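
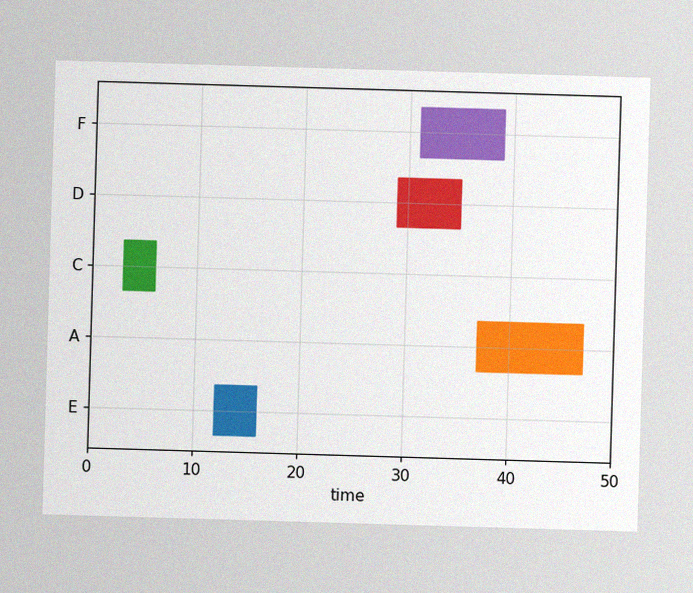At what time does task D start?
29

The image has some photo noise and uneven lighting. The D bar begins at t=29.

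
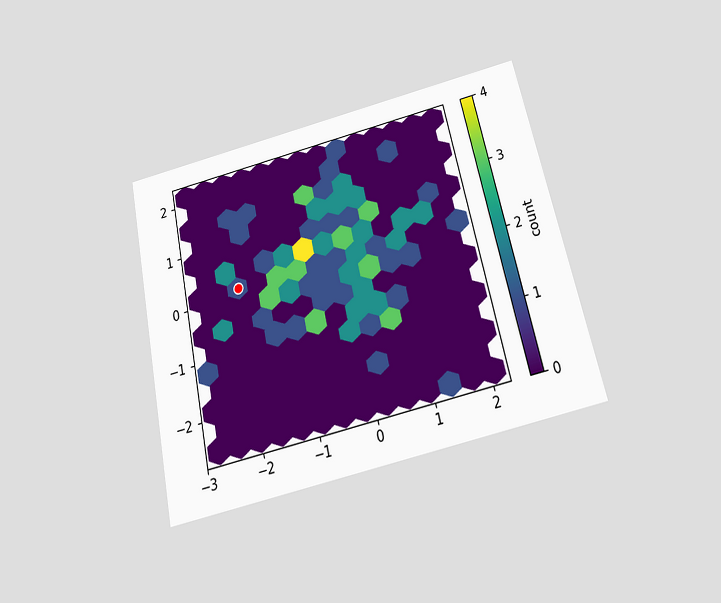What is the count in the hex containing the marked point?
The chart is tilted about 12° counter-clockwise and viewed slightly from below. The marked hex reads 1 on the colorbar.

1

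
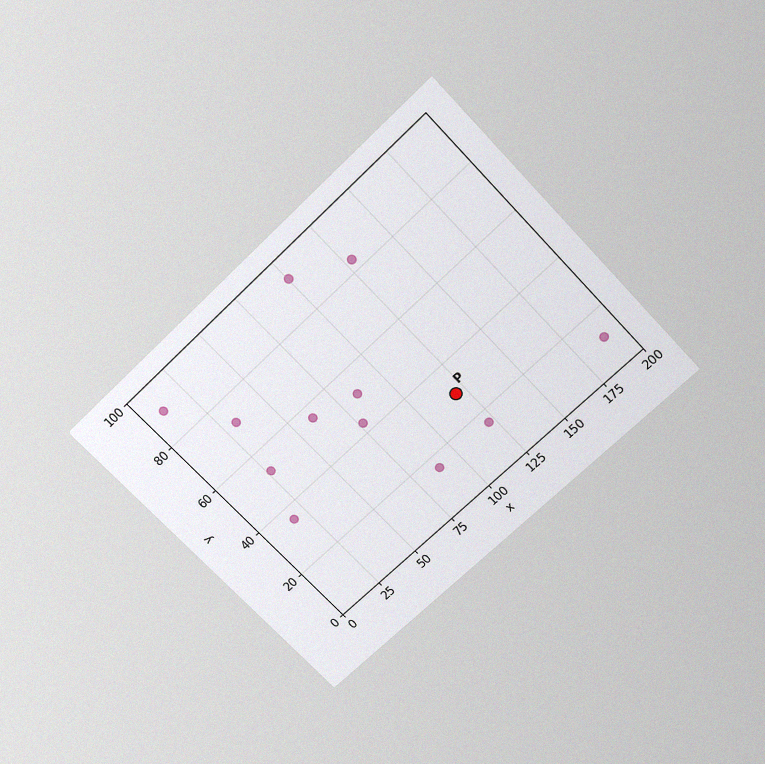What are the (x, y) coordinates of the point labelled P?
The chart is tilted about 44° counter-clockwise and viewed slightly from above, with some photo noise. Following the gridlines from P to each axis, P sits at (120, 30).

(120, 30)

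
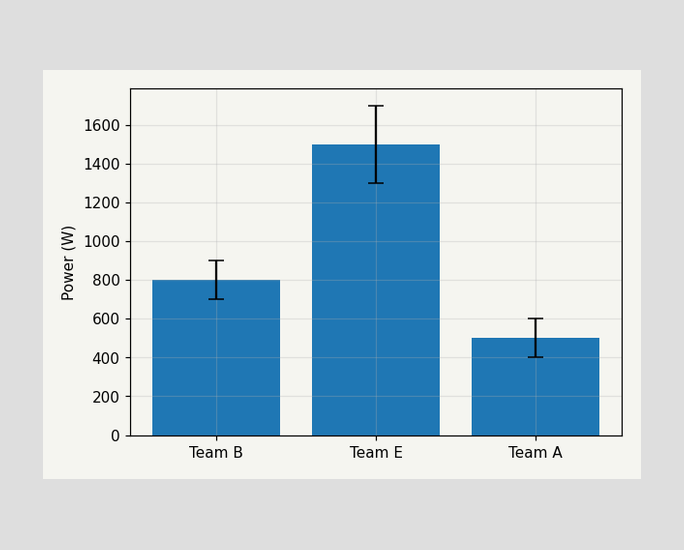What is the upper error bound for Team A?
600W

The Team A bar's upper whisker reaches 600W.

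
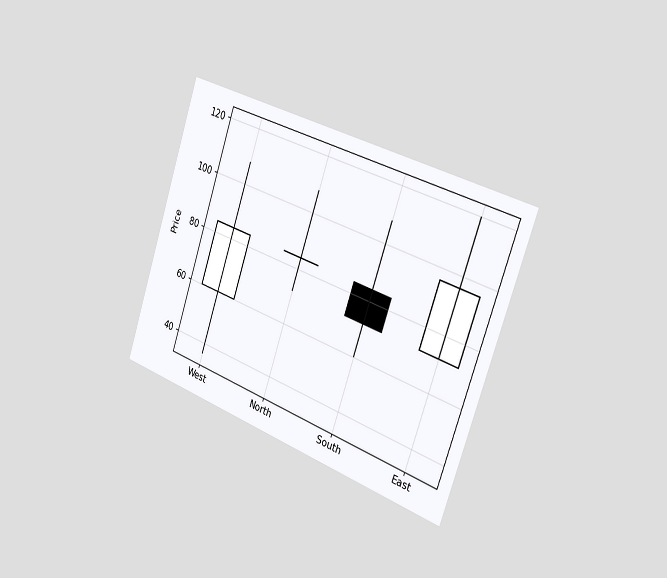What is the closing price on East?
96

The chart is tilted about 19° clockwise and viewed slightly from the right. The East candle closes at 96.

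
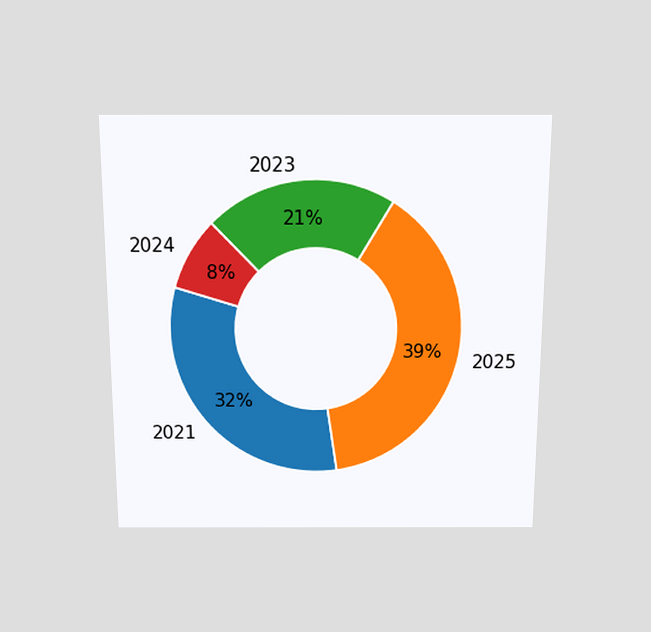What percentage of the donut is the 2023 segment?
21%

The chart is viewed slightly from above. The 2023 segment takes up 21% of the ring.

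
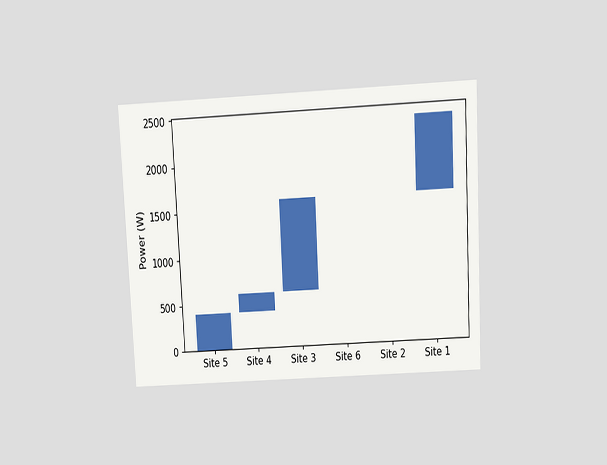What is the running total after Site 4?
600W

The chart is tilted about 3° counter-clockwise and viewed slightly from above. After Site 4 the running total reaches 600W.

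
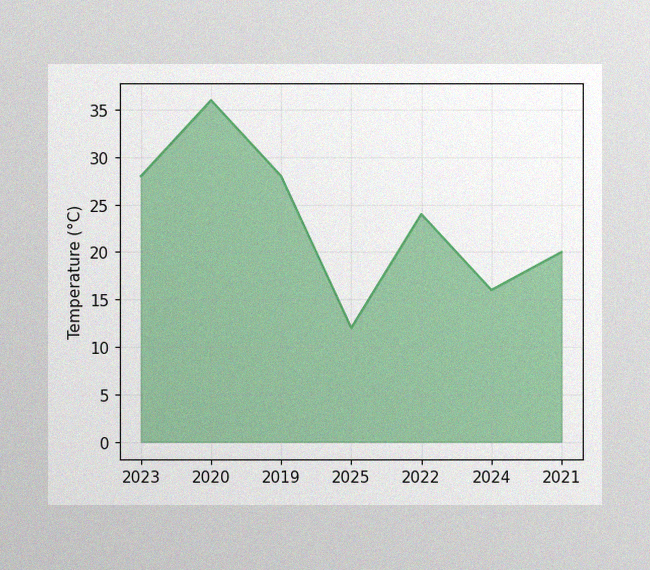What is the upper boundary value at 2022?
24°C

The image has some photo noise and uneven lighting. At 2022 the upper boundary is at 24°C.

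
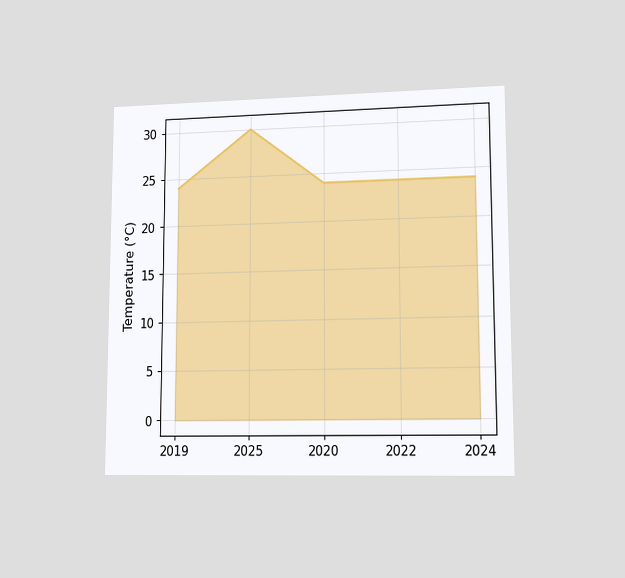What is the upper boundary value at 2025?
The chart is viewed at a slight angle. At 2025 the upper boundary is at 30°C.

30°C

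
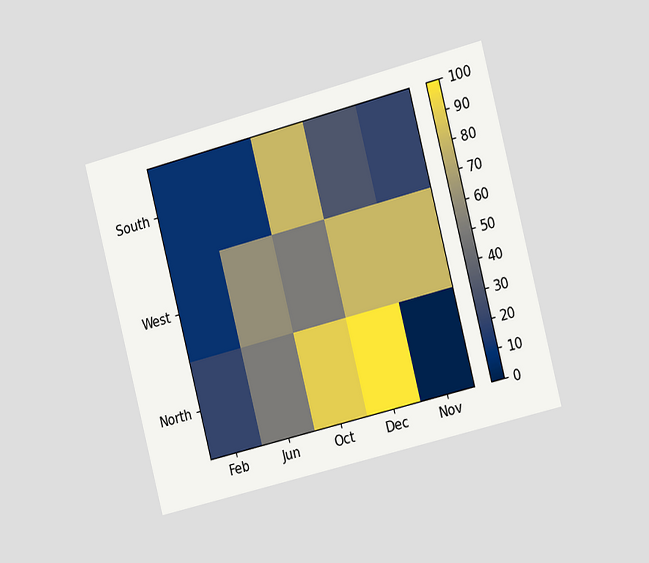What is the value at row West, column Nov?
80

The chart is tilted about 14° counter-clockwise and viewed slightly from the right. Matching cell (West, Nov) against the colorbar gives 80.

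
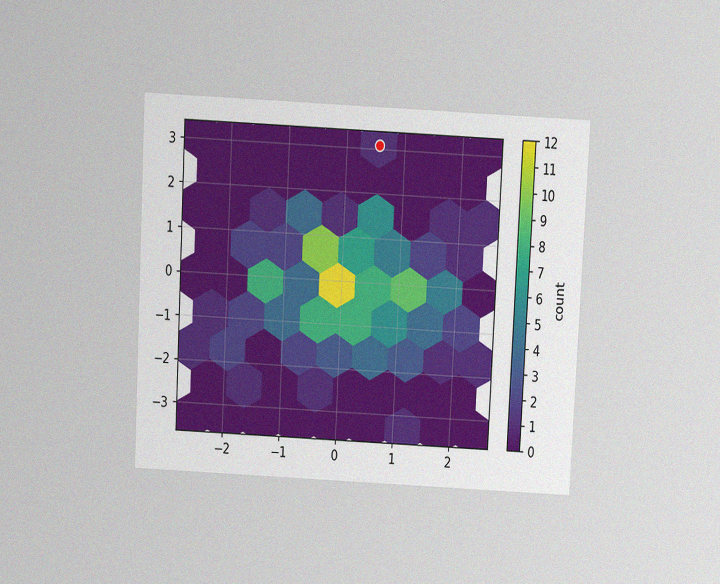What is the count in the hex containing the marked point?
The chart is tilted about 3° clockwise and viewed slightly from above, with some photo noise. The marked hex reads 1 on the colorbar.

1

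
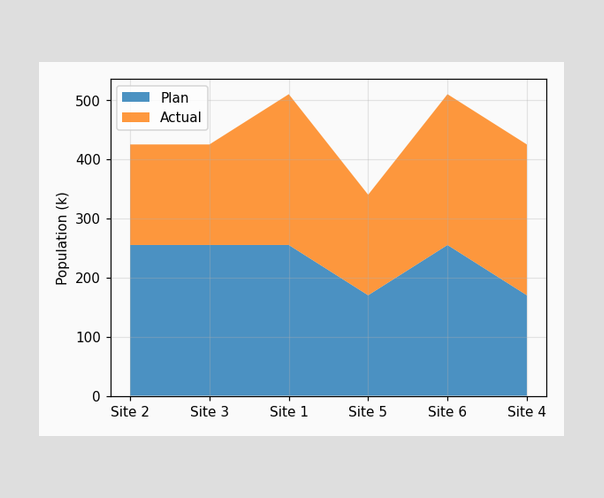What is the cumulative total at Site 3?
425k

The stacked total at Site 3 reaches 425k.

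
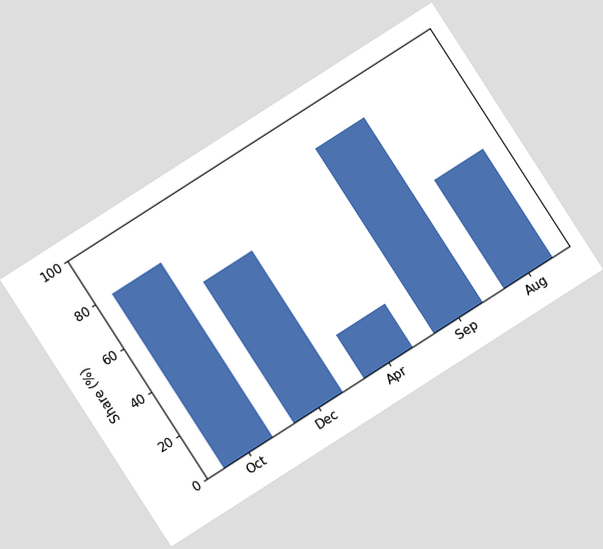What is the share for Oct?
80%

The chart is tilted about 33° counter-clockwise. Reading along the chart's y-axis, the Oct bar reaches 80%.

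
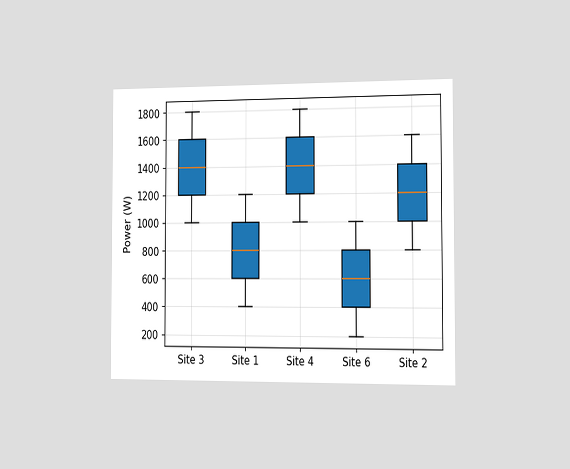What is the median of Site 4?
The chart is viewed slightly from the right. The median line in the Site 4 box sits at 1400W.

1400W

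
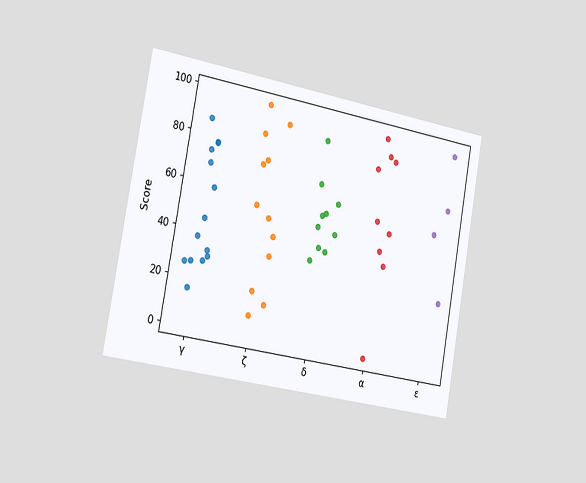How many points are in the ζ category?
12

The chart is tilted about 10° clockwise and viewed slightly from the left. Counting the markers in the ζ column gives 12.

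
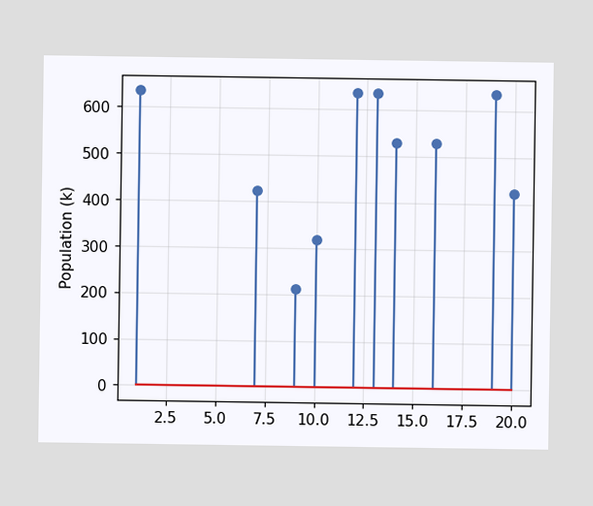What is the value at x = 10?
318k

The stem at x=10 reaches 318k.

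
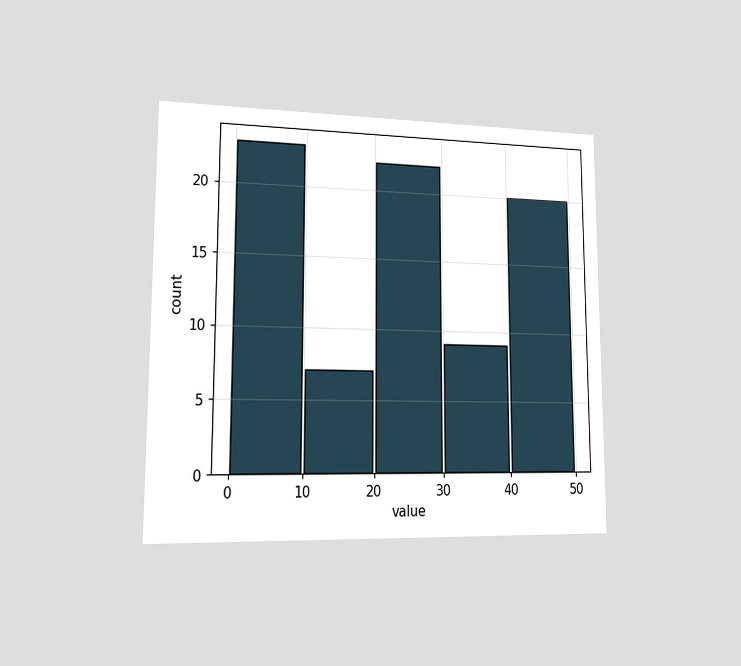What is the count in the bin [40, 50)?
20

The chart is viewed slightly from the left. The [40, 50) bin has height 20.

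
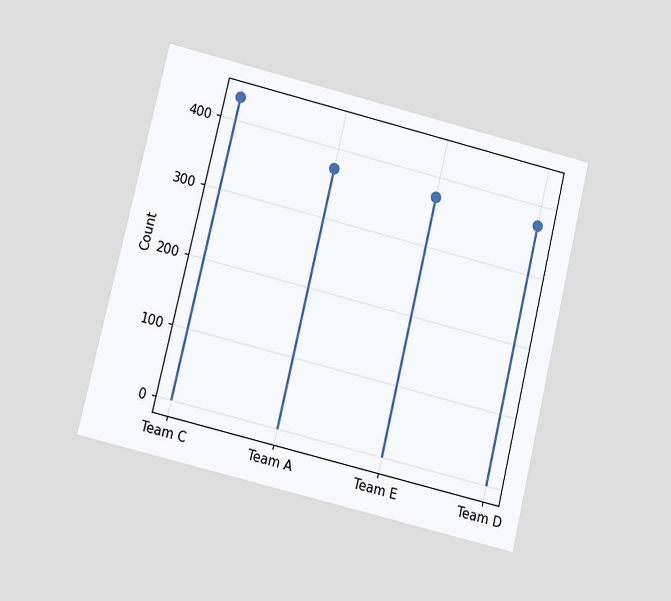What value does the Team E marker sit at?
372

The chart is tilted about 13° clockwise and viewed slightly from below. The Team E marker sits at 372.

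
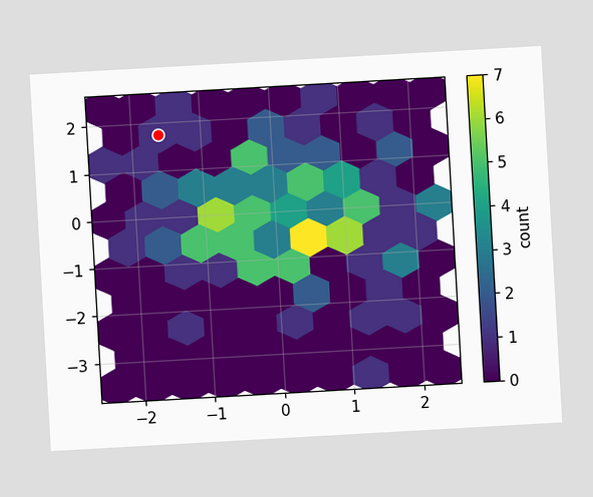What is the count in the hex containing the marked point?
The chart is tilted about 3° counter-clockwise. The marked hex reads 1 on the colorbar.

1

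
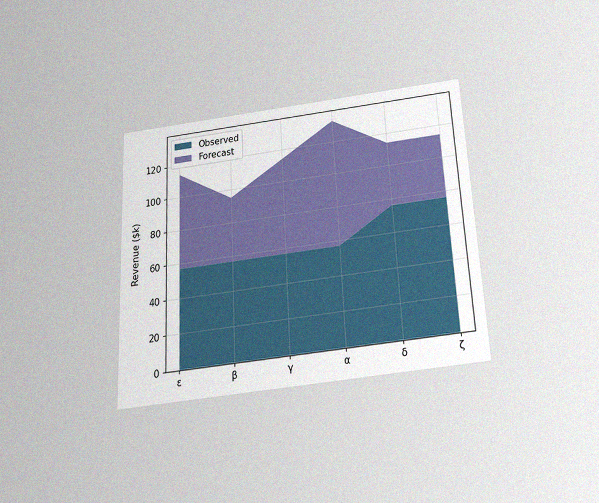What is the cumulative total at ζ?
$114k

The chart is tilted about 3° counter-clockwise and viewed slightly from below, with some photo noise. The stacked total at ζ reaches $114k.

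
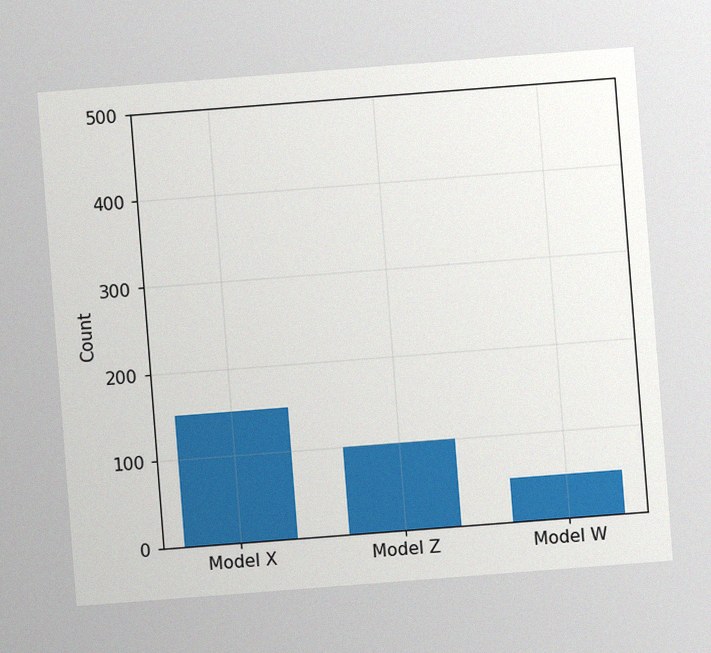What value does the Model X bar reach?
150

The chart is tilted about 4° counter-clockwise, with some photo noise. Reading along the chart's y-axis, the Model X bar reaches 150.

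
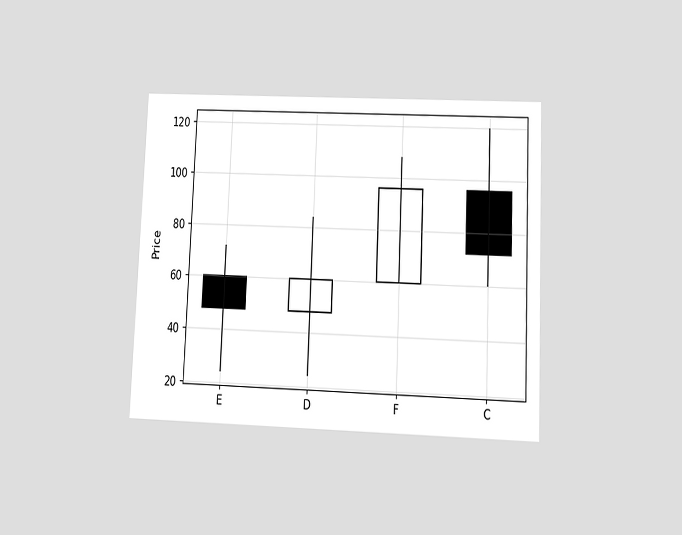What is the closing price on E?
The chart is tilted about 2° clockwise and viewed at a slight angle. The E candle closes at 48.

48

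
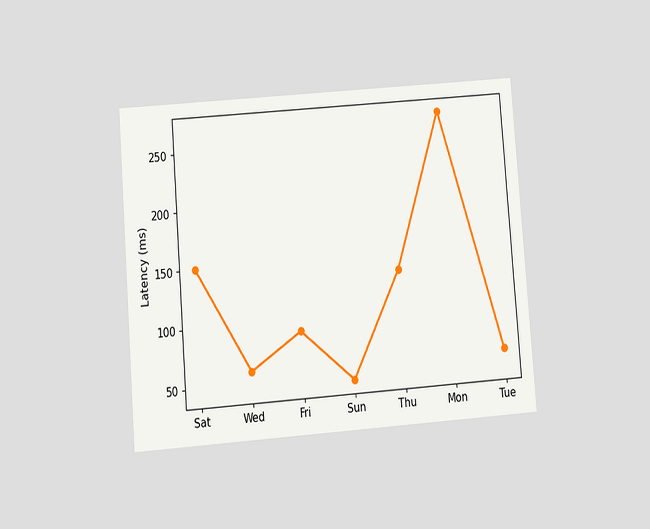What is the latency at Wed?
The chart is tilted about 4° counter-clockwise and viewed at a slight angle. At Wed, the line is at 60ms.

60ms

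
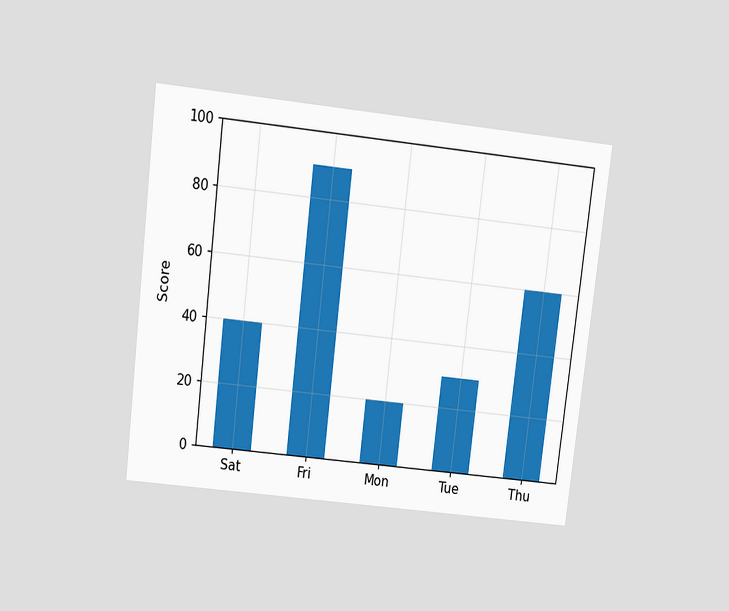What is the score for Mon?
20

The chart is tilted about 7° clockwise and viewed slightly from above. Reading along the chart's y-axis, the Mon bar reaches 20.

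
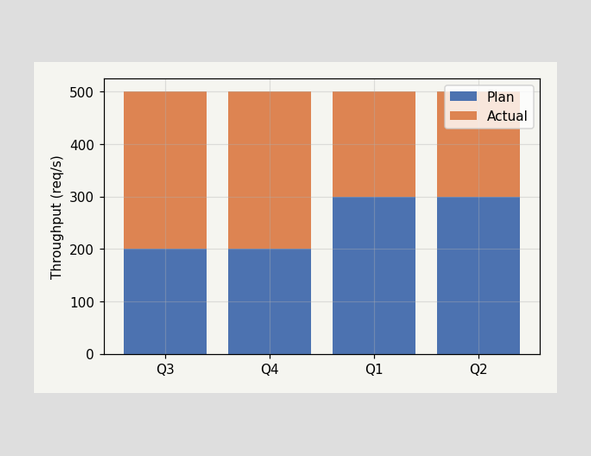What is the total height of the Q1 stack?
The Q1 stack's top reaches 500req/s on the y-axis.

500req/s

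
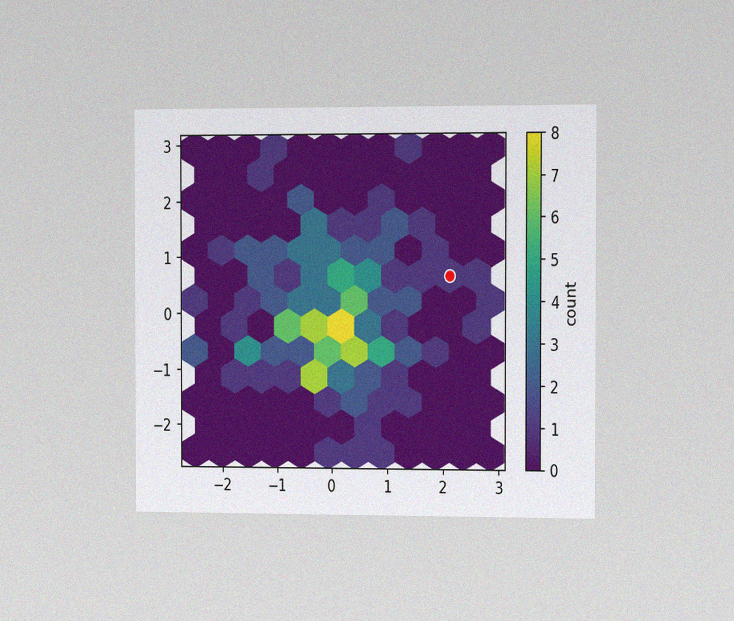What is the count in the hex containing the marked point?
The chart is viewed slightly from the right, with some photo noise. The marked hex reads 1 on the colorbar.

1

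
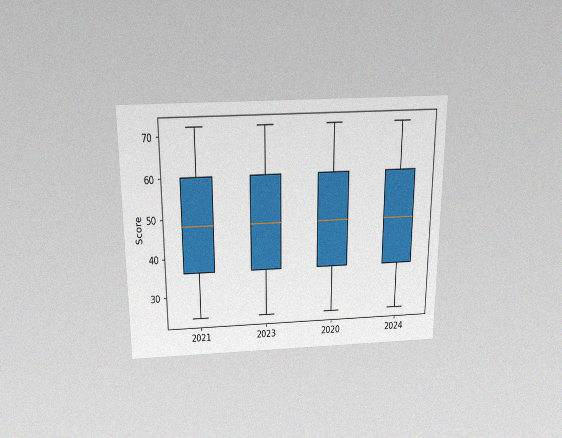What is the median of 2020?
The chart is viewed slightly from above, with some photo noise. The median line in the 2020 box sits at 48.

48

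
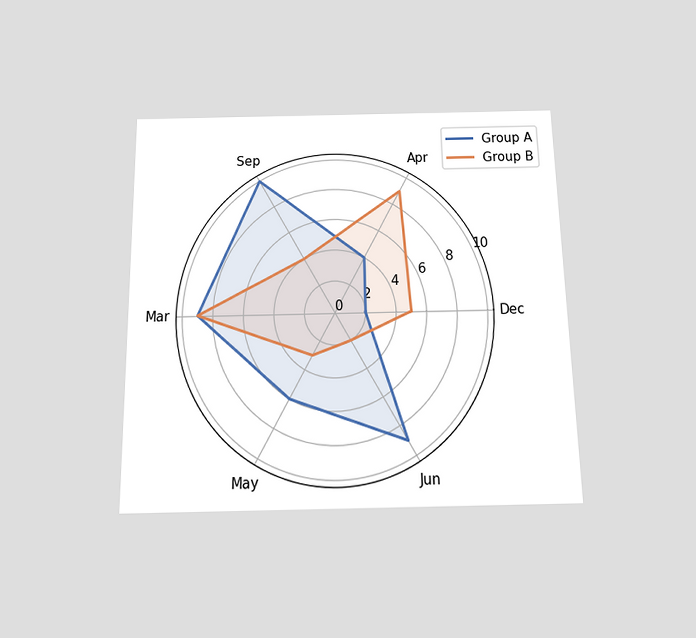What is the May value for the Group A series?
6

The chart is viewed slightly from below. On the May axis, Group A reaches 6.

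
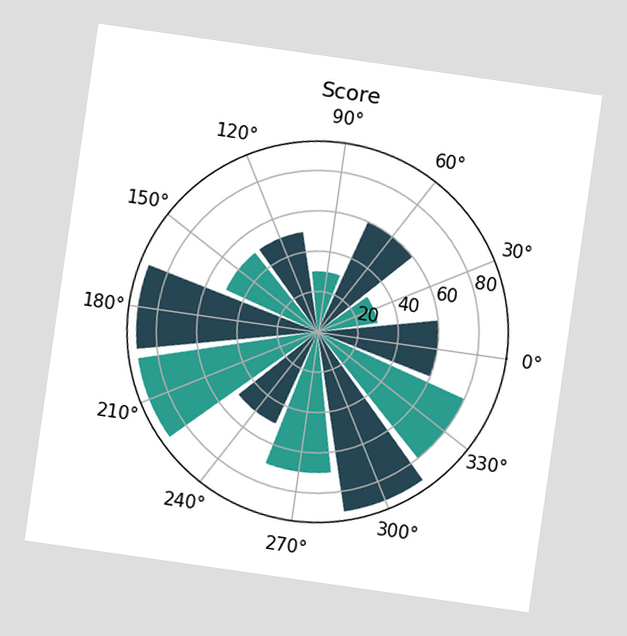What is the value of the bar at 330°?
The chart is tilted about 8° clockwise. The bar at 330° reaches 80 on the radial axis.

80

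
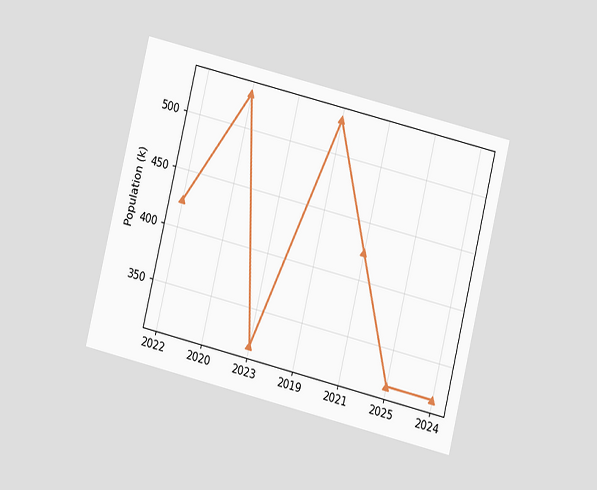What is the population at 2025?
The chart is tilted about 14° clockwise and viewed at a slight angle. At 2025, the line is at 318k.

318k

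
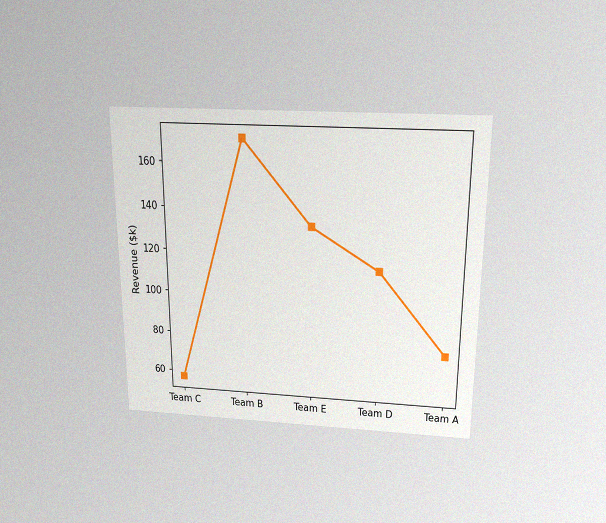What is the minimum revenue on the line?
The chart is viewed slightly from above, with some photo noise. The lowest point is at Team C, and reading across to the y-axis gives $57k.

$57k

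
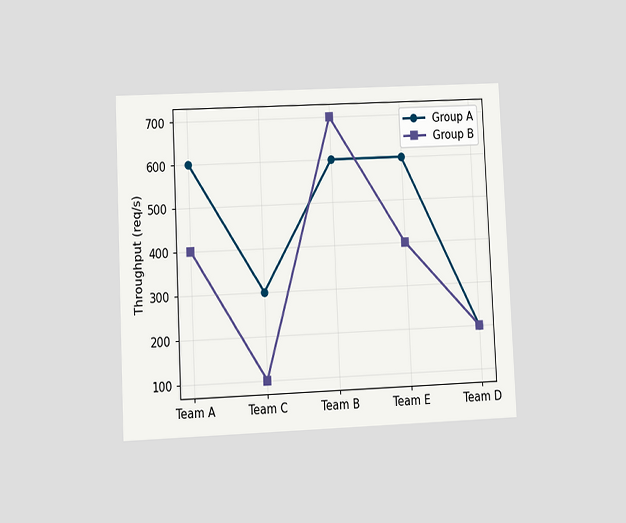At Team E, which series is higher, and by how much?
Group A, by 200req/s

The chart is tilted about 3° counter-clockwise and viewed at a slight angle. At Team E, Group A sits above the other line by 200req/s.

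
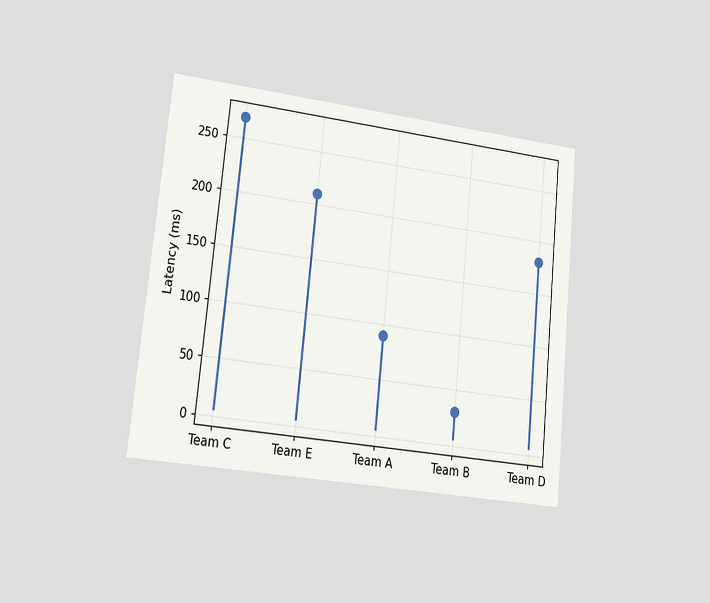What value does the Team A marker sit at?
90ms

The chart is tilted about 6° clockwise and viewed at a slight angle. The Team A marker sits at 90ms.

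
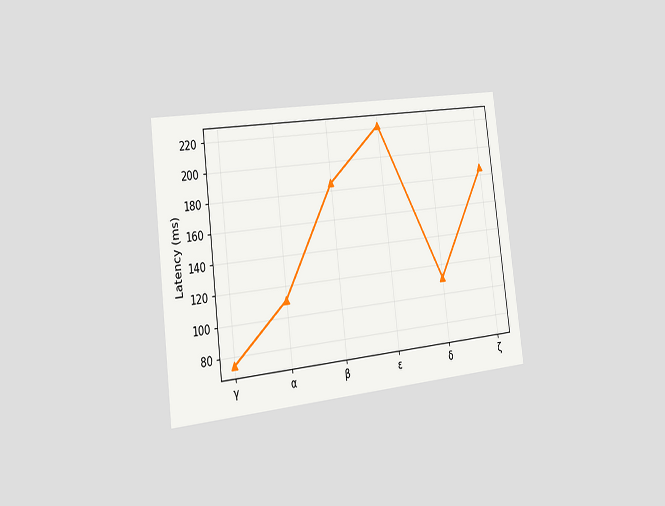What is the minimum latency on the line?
The chart is tilted about 7° counter-clockwise and viewed slightly from the left. The lowest point is at γ, and reading across to the y-axis gives 74ms.

74ms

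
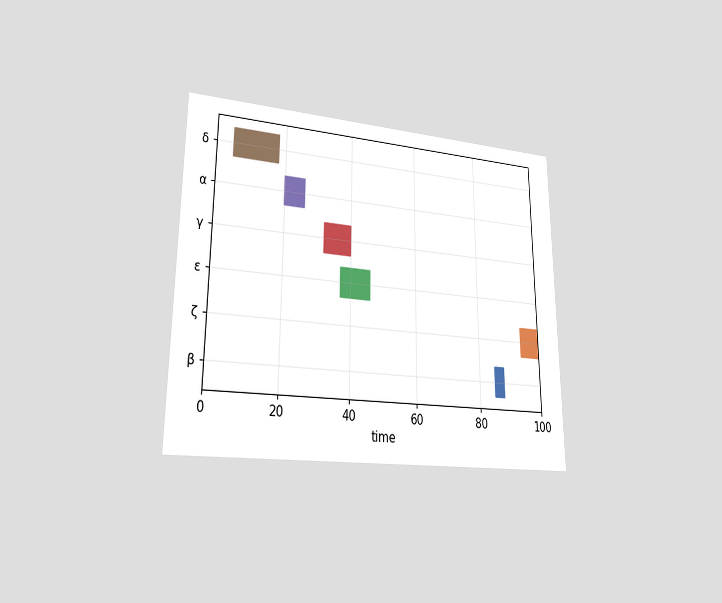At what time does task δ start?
5

The chart is viewed at a slight angle. The δ bar begins at t=5.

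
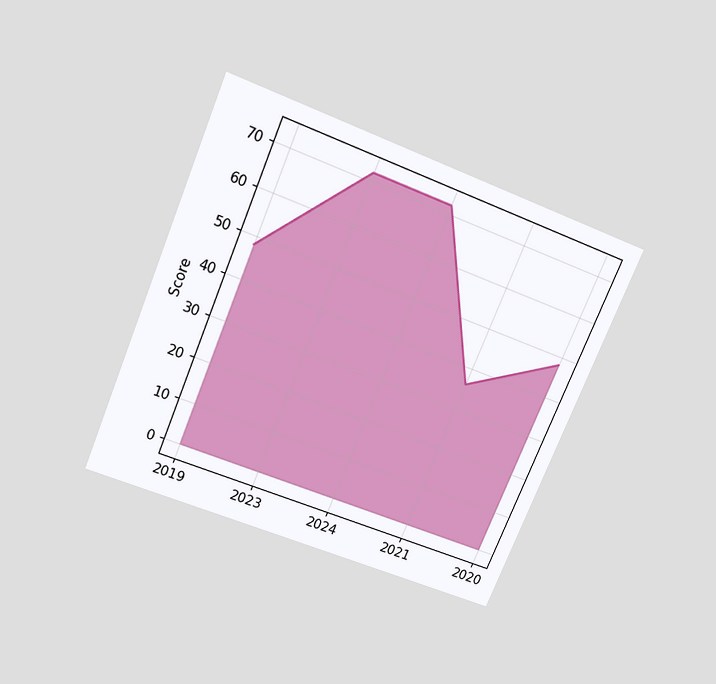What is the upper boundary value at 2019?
The chart is tilted about 22° clockwise and viewed slightly from above. At 2019 the upper boundary is at 48.

48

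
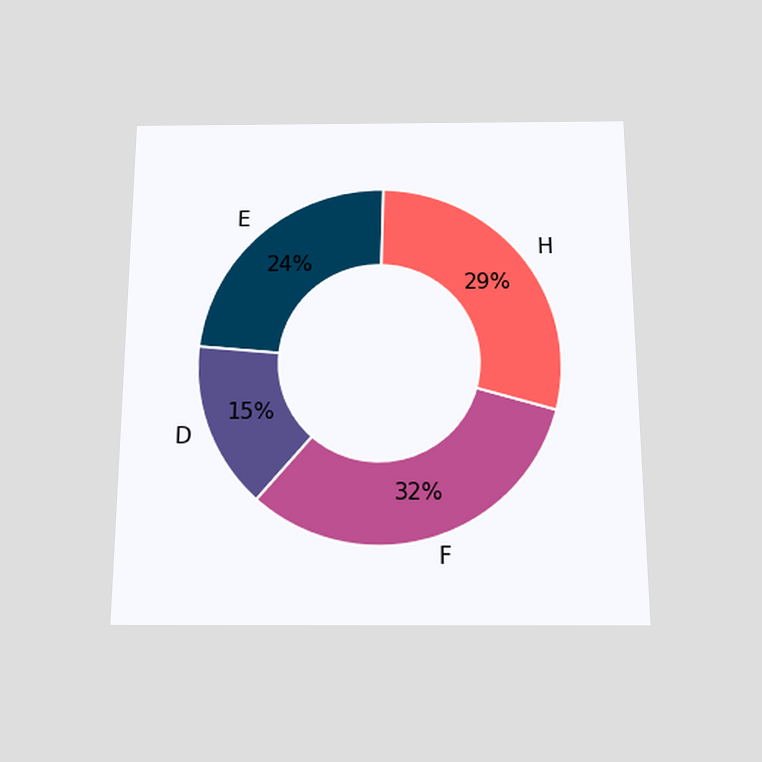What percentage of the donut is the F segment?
The chart is viewed slightly from below. The F segment takes up 32% of the ring.

32%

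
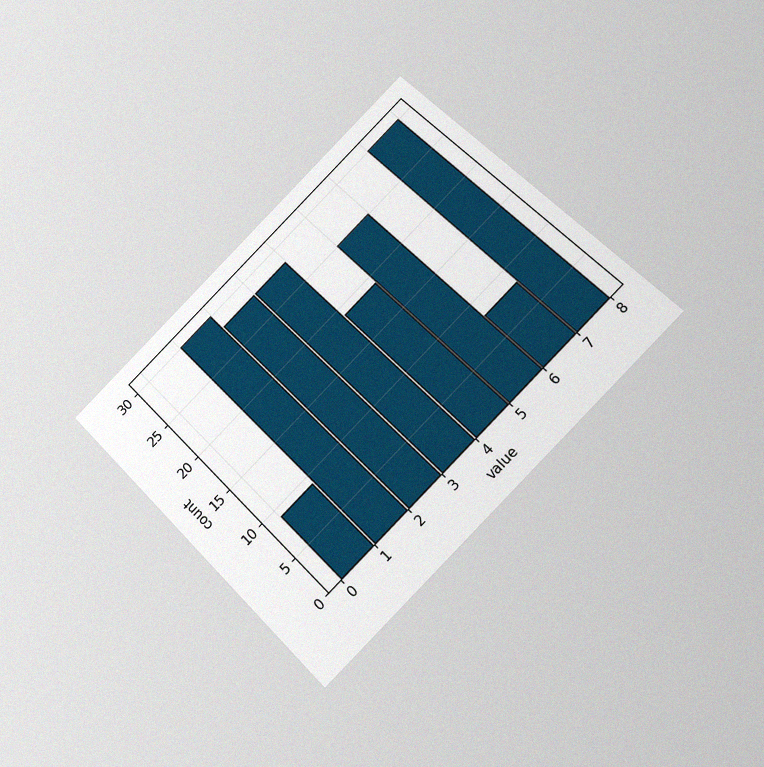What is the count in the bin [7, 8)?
30

The chart is tilted about 45° counter-clockwise and viewed at a slight angle, with some photo noise. The [7, 8) bin has height 30.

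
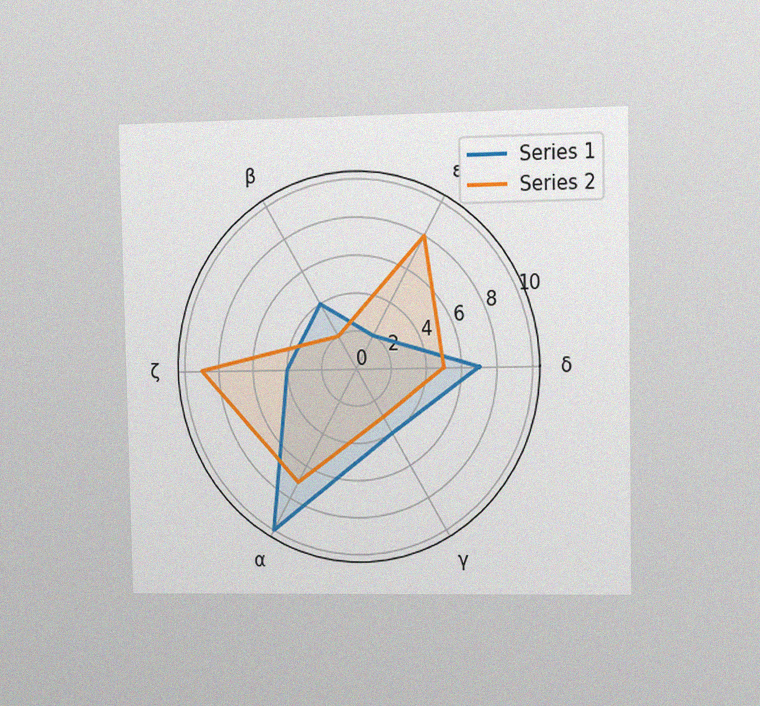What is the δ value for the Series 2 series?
The chart is viewed at a slight angle, with some photo noise. On the δ axis, Series 2 reaches 5.

5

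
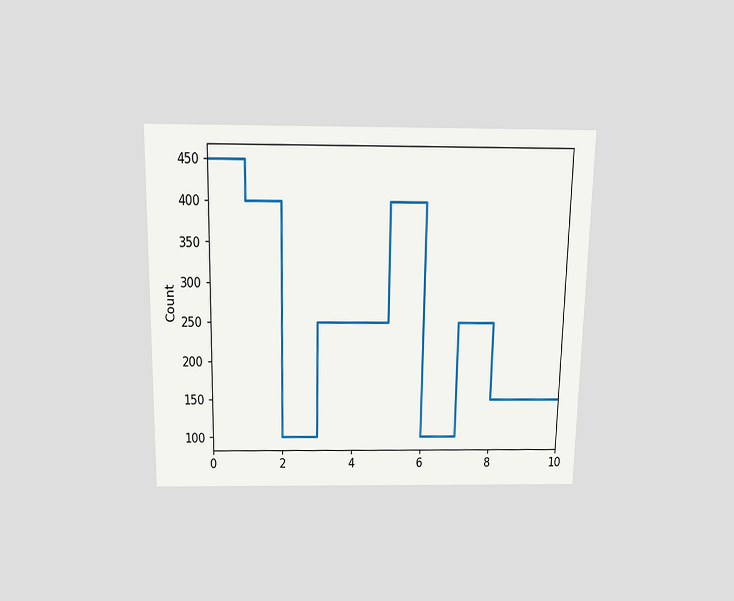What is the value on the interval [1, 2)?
400

The chart is viewed slightly from above. On [1, 2) the step sits at 400.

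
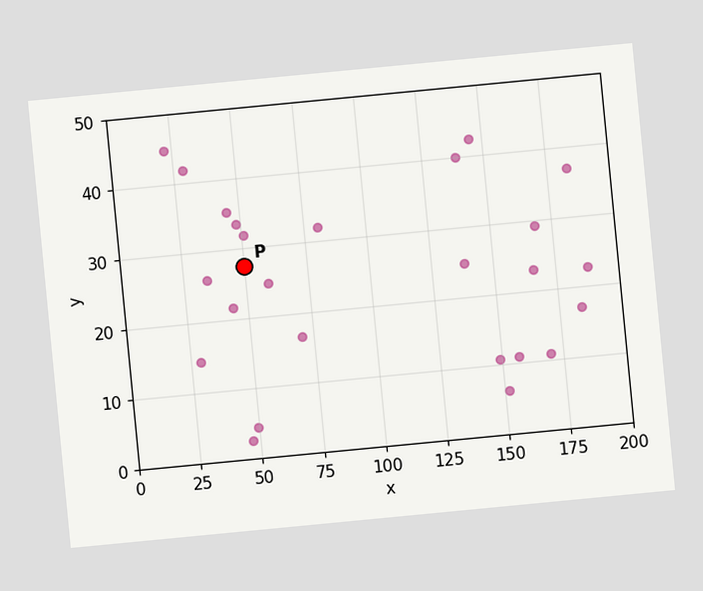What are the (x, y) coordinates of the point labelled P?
The chart is tilted about 5° counter-clockwise. Following the gridlines from P to each axis, P sits at (50, 27.5).

(50, 27.5)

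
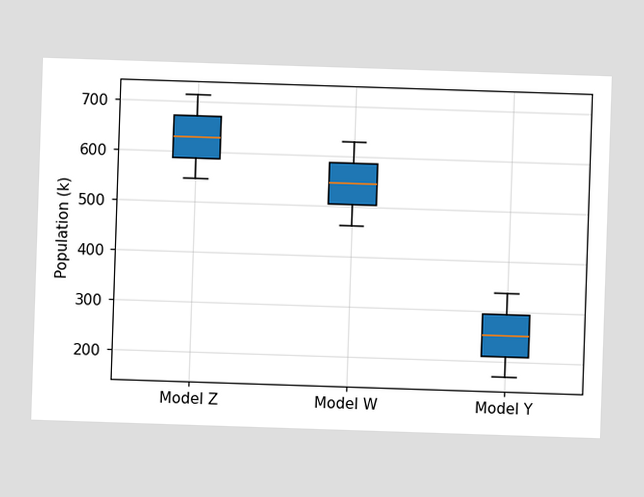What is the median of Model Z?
630k

The median line in the Model Z box sits at 630k.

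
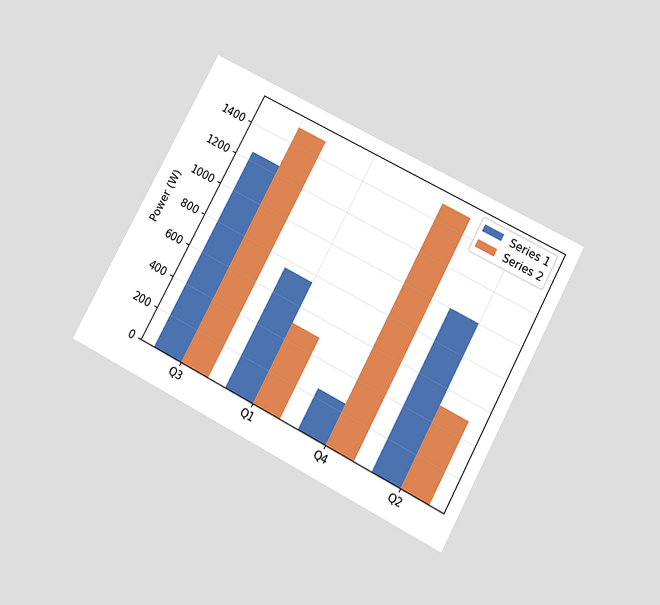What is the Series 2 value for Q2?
The chart is tilted about 28° clockwise and viewed slightly from below. The Series 2 bar at Q2 reaches 500W on the y-axis.

500W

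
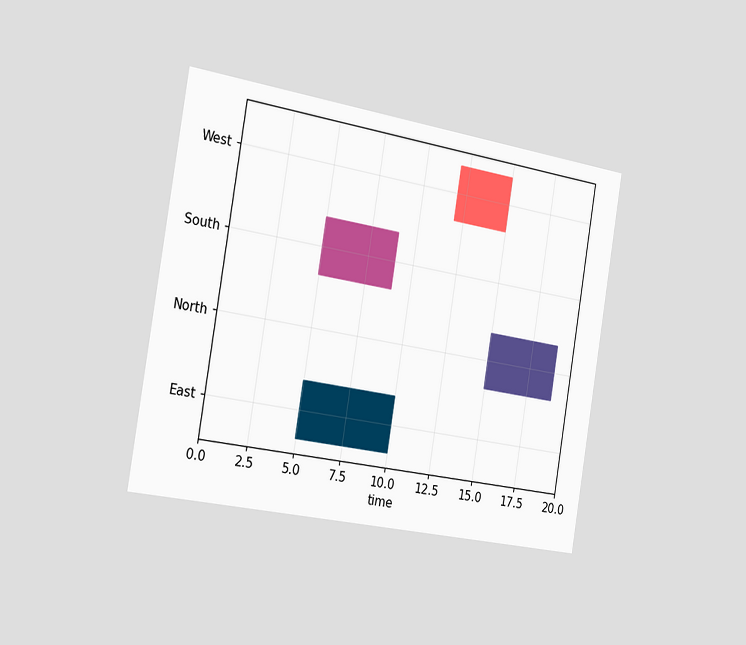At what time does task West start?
12

The chart is tilted about 9° clockwise and viewed slightly from the left. The West bar begins at t=12.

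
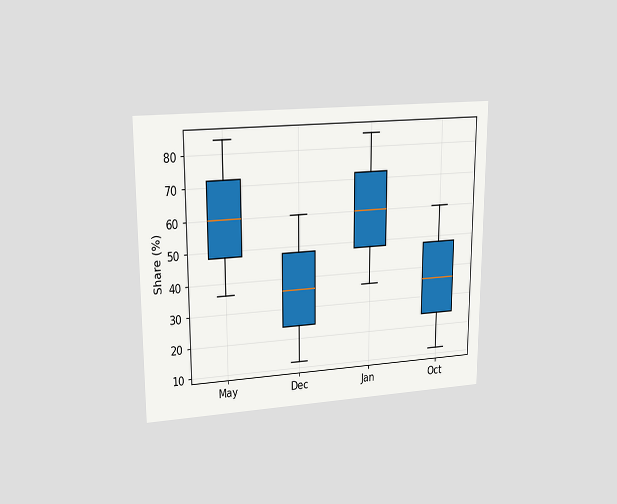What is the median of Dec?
36%

The chart is viewed at a slight angle. The median line in the Dec box sits at 36%.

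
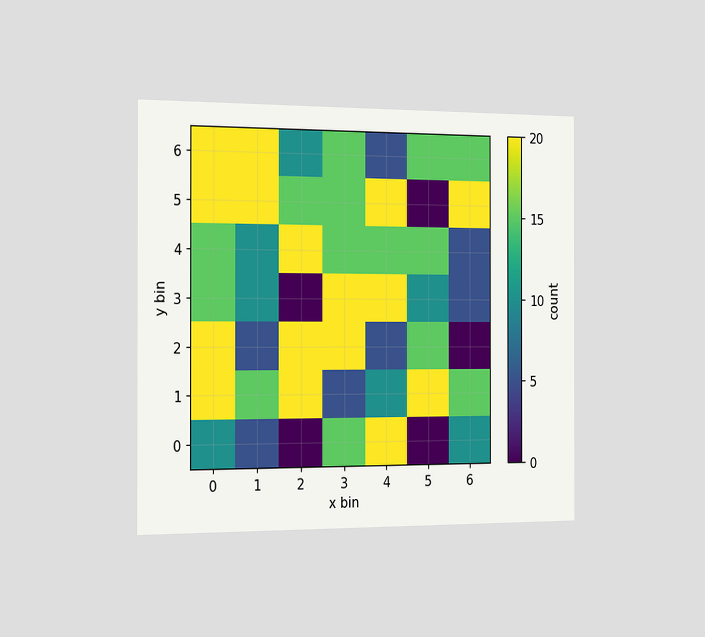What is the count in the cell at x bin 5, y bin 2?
15

The chart is viewed slightly from the left. Matching the cell (5, 2) against the colorbar gives 15.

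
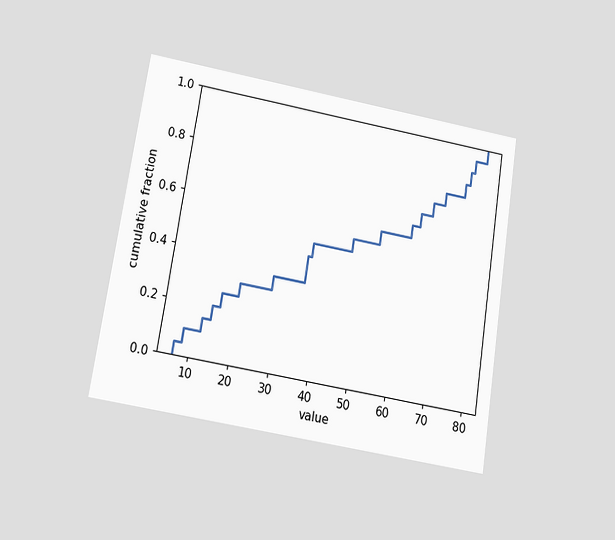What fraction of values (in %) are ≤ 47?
The chart is tilted about 9° clockwise and viewed slightly from below. At x=47 the ECDF step is at 55%.

55%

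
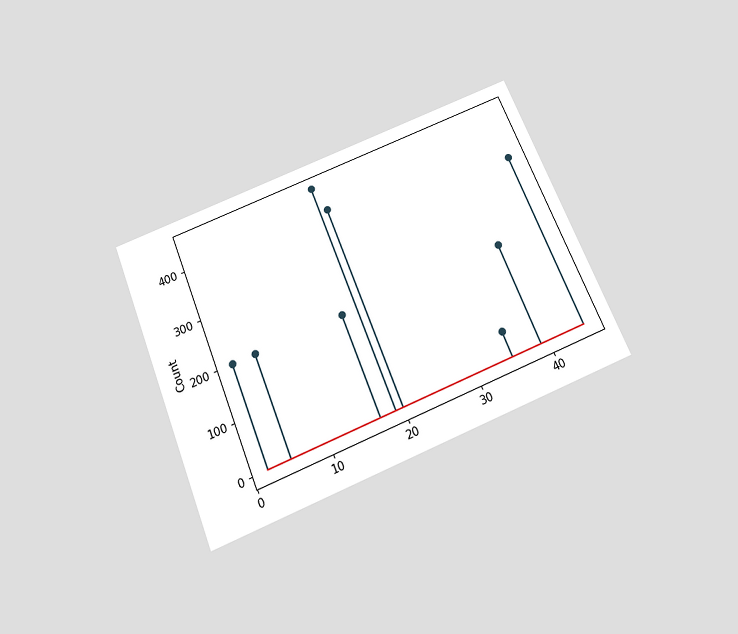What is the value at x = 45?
350

The chart is tilted about 22° counter-clockwise and viewed slightly from below. The stem at x=45 reaches 350.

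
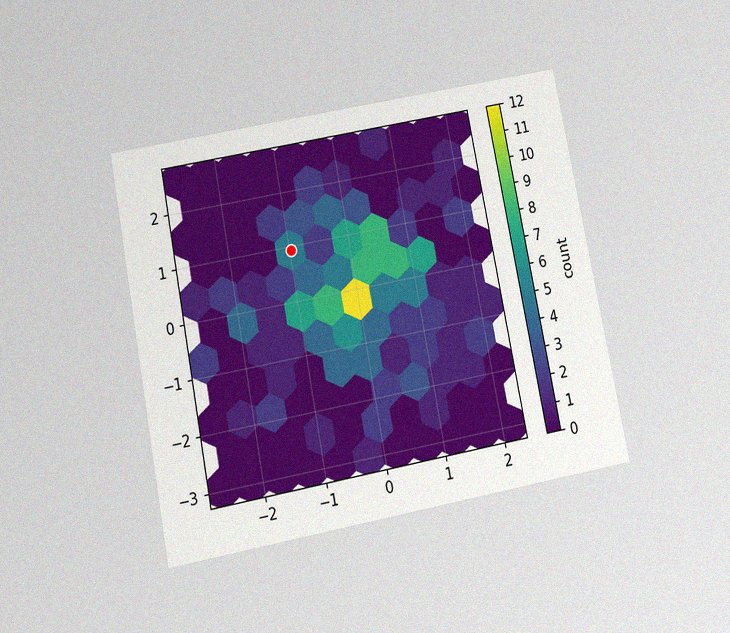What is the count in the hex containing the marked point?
5

The chart is tilted about 11° counter-clockwise and viewed slightly from below, with some photo noise. The marked hex reads 5 on the colorbar.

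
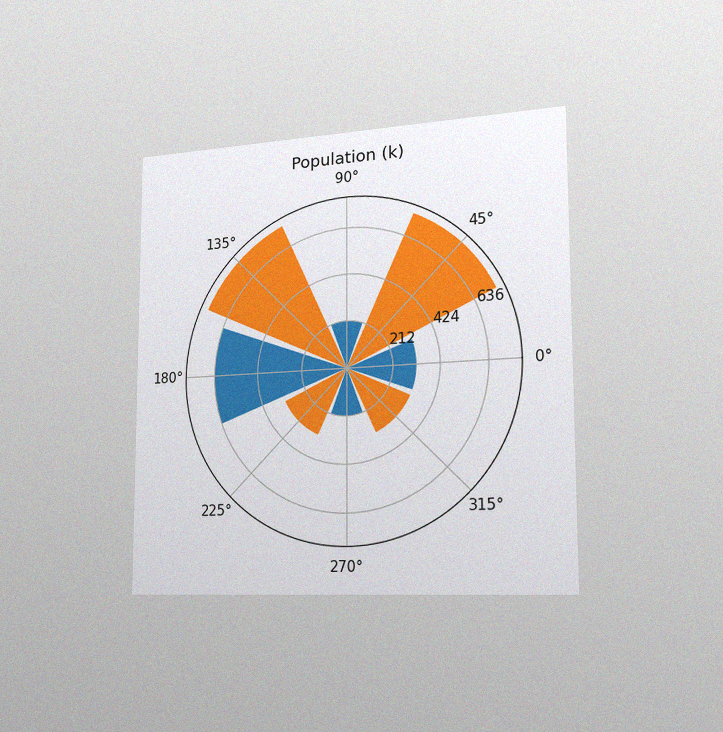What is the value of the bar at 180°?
The chart is viewed slightly from the right, with some photo noise. The bar at 180° reaches 636k on the radial axis.

636k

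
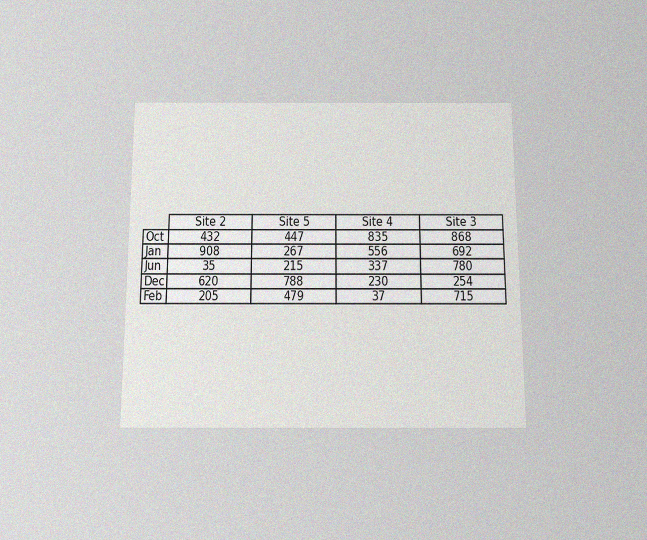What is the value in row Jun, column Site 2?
The chart is viewed slightly from below, with some photo noise. The (Jun, Site 2) cell reads 35.

35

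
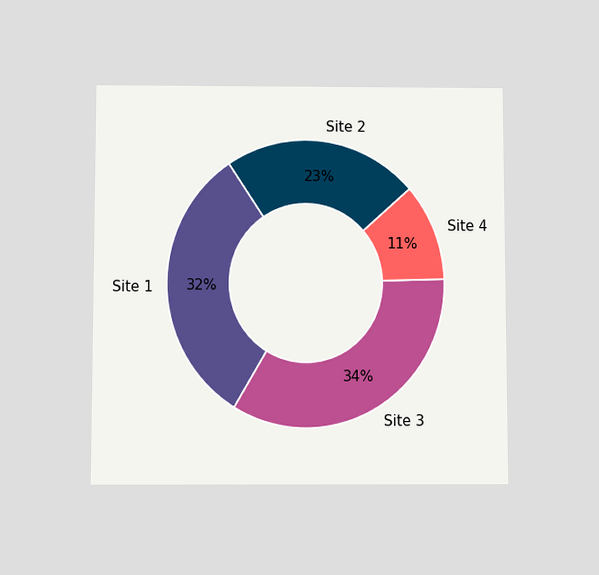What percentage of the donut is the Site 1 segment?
32%

The chart is viewed slightly from below. The Site 1 segment takes up 32% of the ring.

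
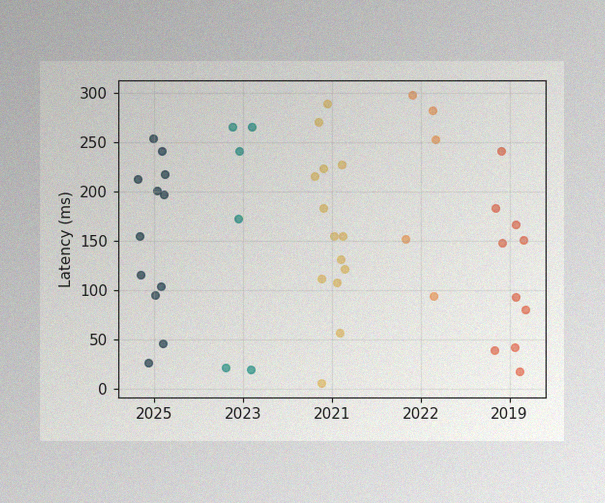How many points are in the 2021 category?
14

The image has some photo noise and uneven lighting. Counting the markers in the 2021 column gives 14.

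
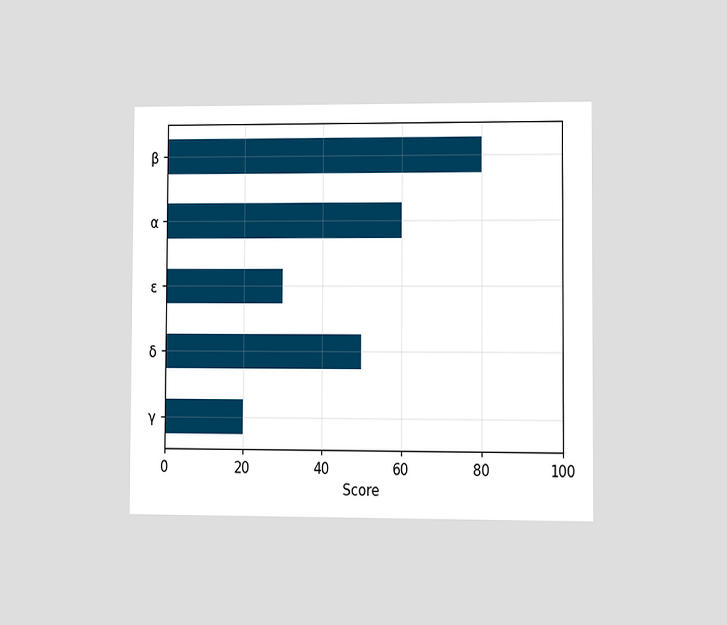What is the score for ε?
30

The chart is viewed at a slight angle. Reading along the chart's x-axis, the ε bar reaches 30.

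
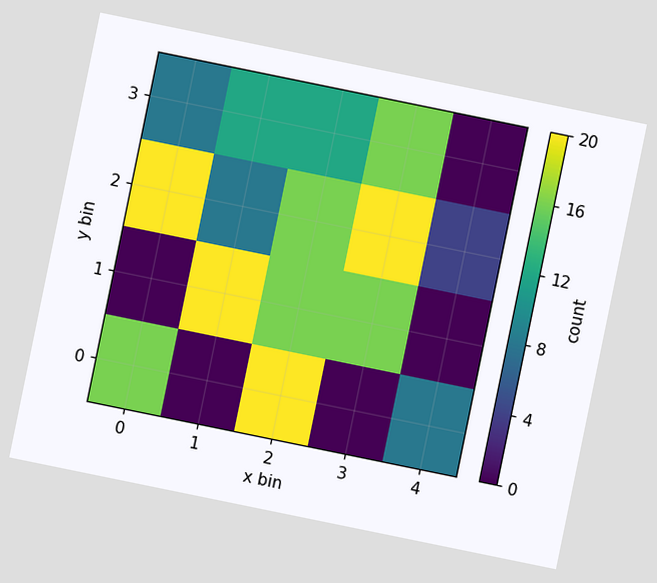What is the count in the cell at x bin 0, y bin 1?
0

The chart is tilted about 12° clockwise. Matching the cell (0, 1) against the colorbar gives 0.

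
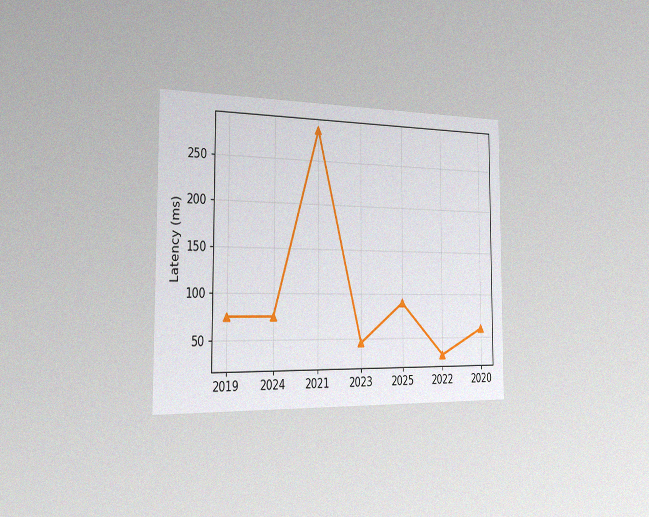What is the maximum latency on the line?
285ms

The chart is viewed slightly from the left, with some photo noise. The highest point is at 2021, and reading across to the y-axis gives 285ms.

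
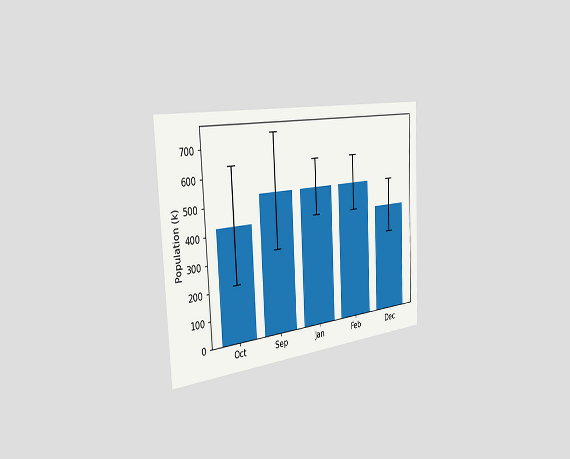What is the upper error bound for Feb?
636k

The chart is tilted about 3° counter-clockwise and viewed slightly from the left. The Feb bar's upper whisker reaches 636k.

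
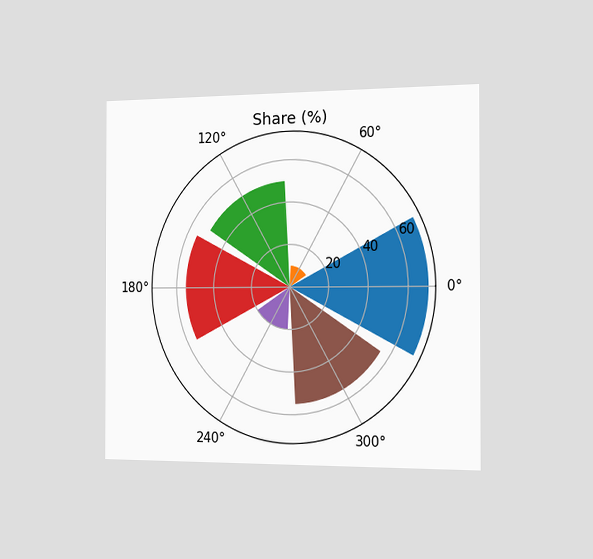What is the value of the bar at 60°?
The chart is viewed slightly from the right. The bar at 60° reaches 10% on the radial axis.

10%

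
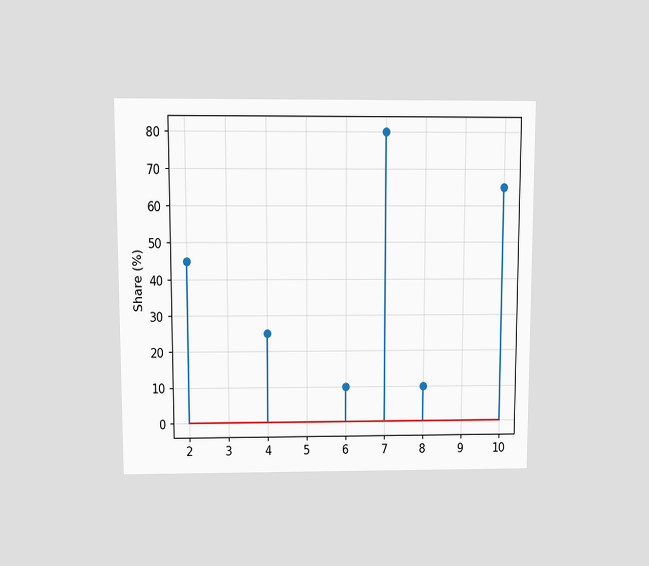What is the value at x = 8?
10%

The chart is viewed at a slight angle. The stem at x=8 reaches 10%.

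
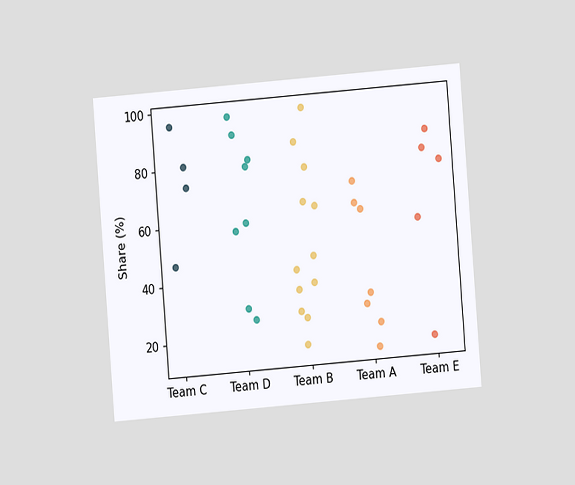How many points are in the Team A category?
The chart is tilted about 5° counter-clockwise and viewed at a slight angle. Counting the markers in the Team A column gives 7.

7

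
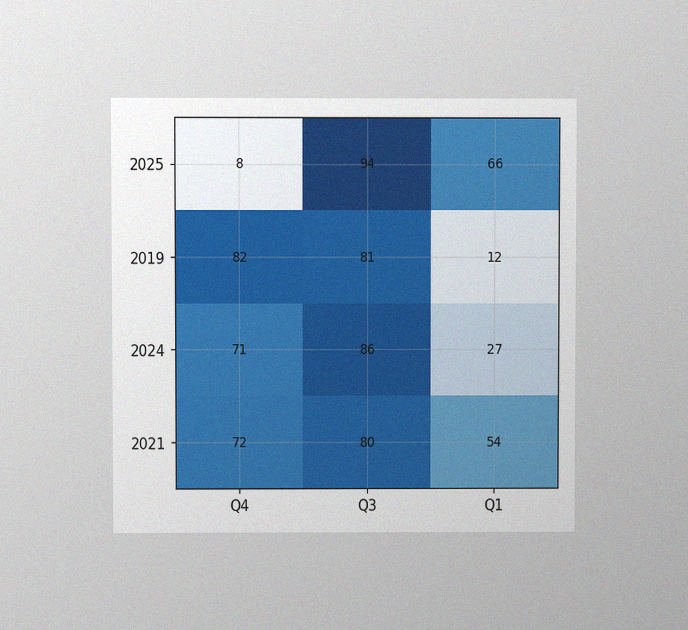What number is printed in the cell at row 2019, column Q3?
81

The chart is viewed at a slight angle, with some photo noise. The (2019, Q3) cell reads 81.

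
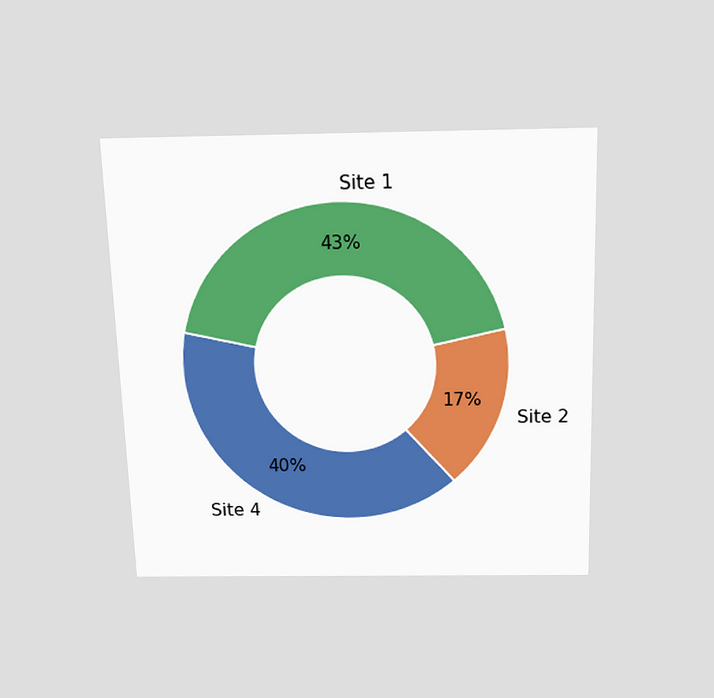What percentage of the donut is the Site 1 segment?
43%

The chart is viewed slightly from above. The Site 1 segment takes up 43% of the ring.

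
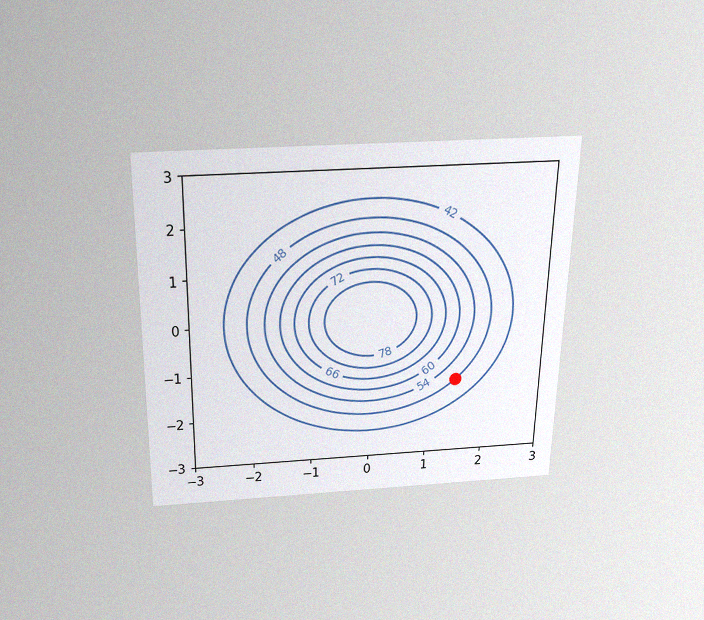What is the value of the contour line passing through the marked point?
48

The chart is viewed slightly from above, with some photo noise. The marked point sits on the contour labelled 48.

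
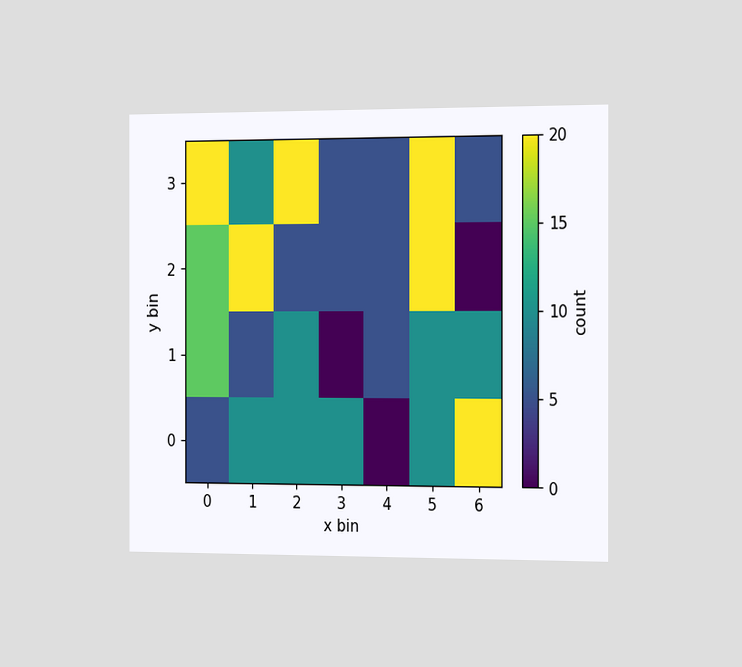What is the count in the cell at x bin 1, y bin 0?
The chart is viewed slightly from the right. Matching the cell (1, 0) against the colorbar gives 10.

10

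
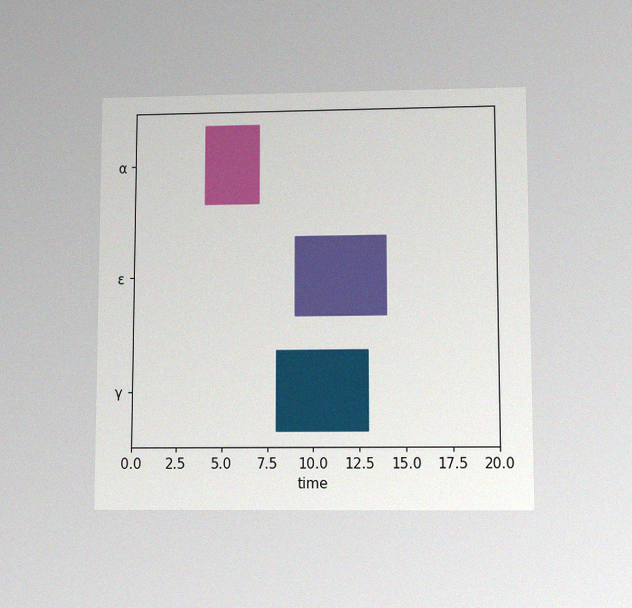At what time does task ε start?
The chart is viewed slightly from below, with some photo noise. The ε bar begins at t=9.

9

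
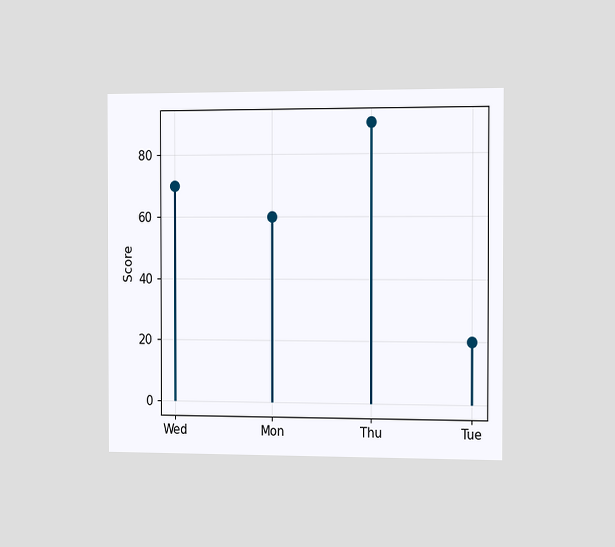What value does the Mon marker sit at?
The chart is viewed slightly from the right. The Mon marker sits at 60.

60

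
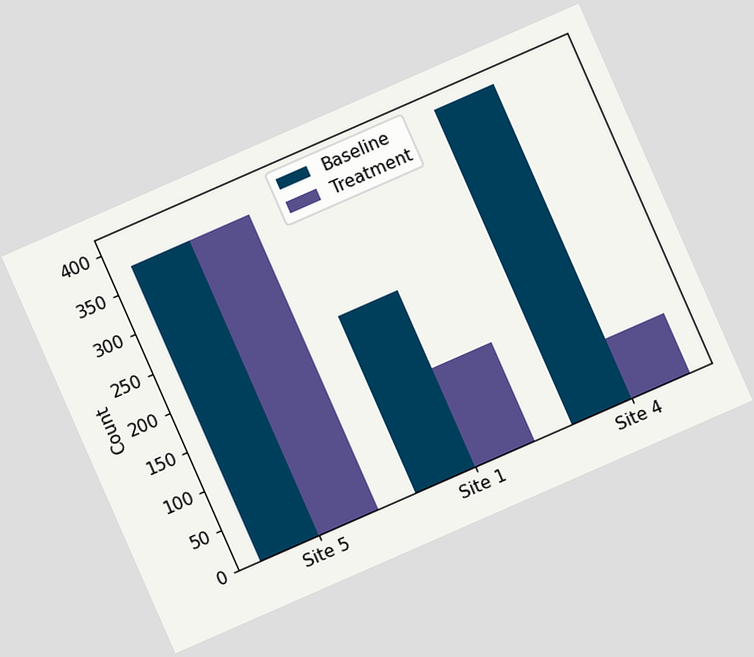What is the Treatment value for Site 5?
The chart is tilted about 24° counter-clockwise. The Treatment bar at Site 5 reaches 375 on the y-axis.

375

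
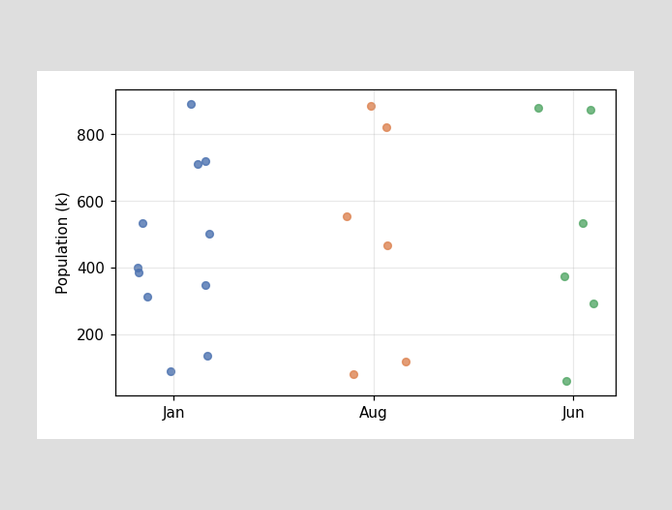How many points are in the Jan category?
11

Counting the markers in the Jan column gives 11.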